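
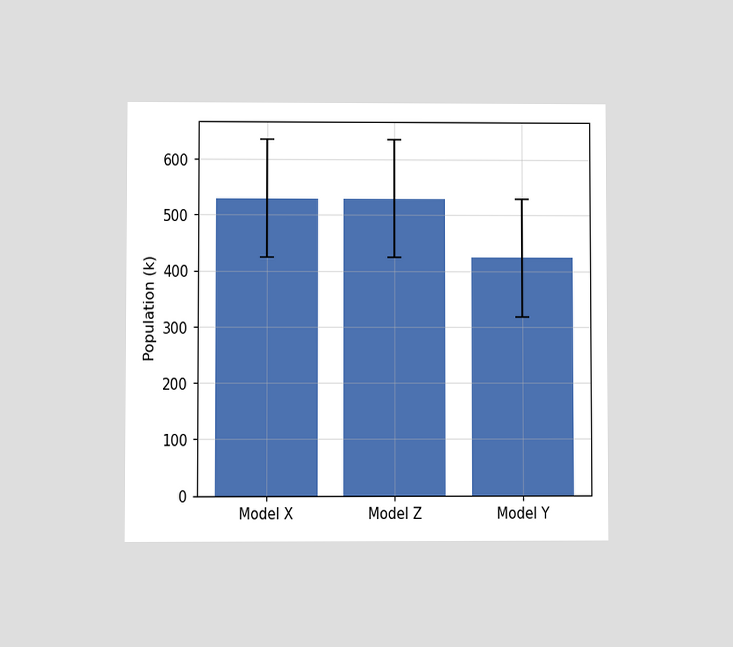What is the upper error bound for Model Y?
530k

The chart is viewed at a slight angle. The Model Y bar's upper whisker reaches 530k.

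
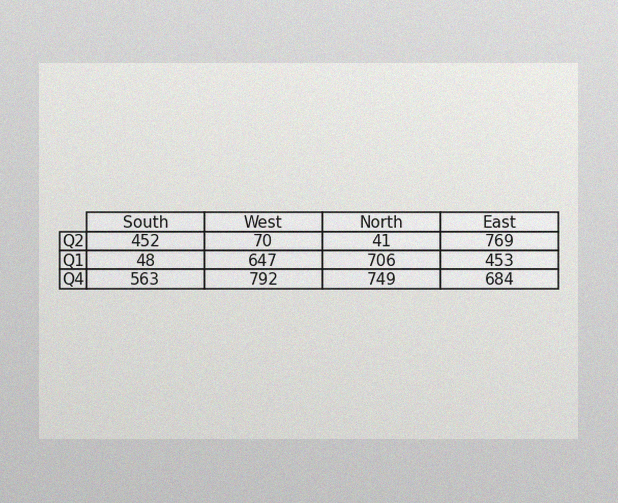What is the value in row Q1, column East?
The image has some photo noise and uneven lighting. The (Q1, East) cell reads 453.

453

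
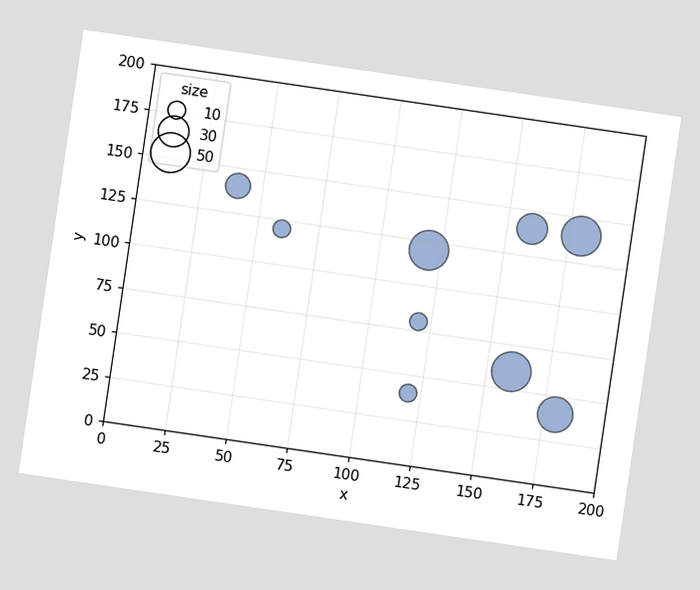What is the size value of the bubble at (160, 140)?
The chart is tilted about 8° clockwise. Matching the bubble at (160, 140) against the size legend gives 30.

30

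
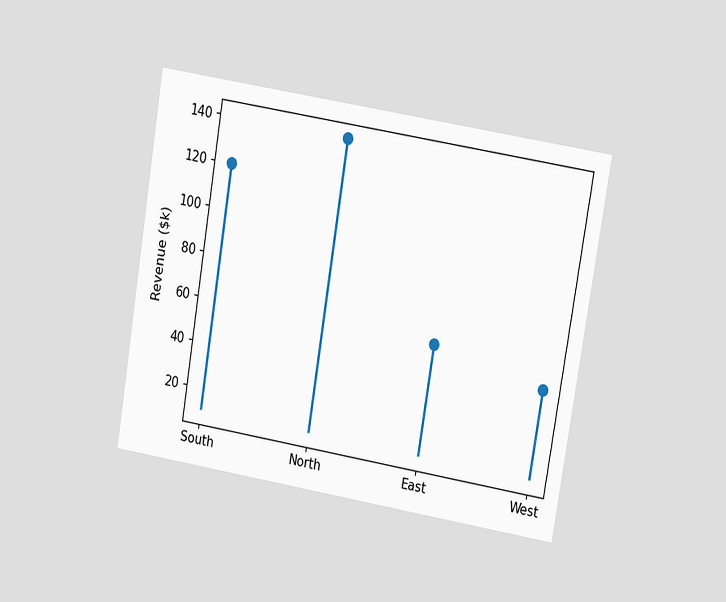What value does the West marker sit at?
$50k

The chart is tilted about 9° clockwise and viewed at a slight angle. The West marker sits at $50k.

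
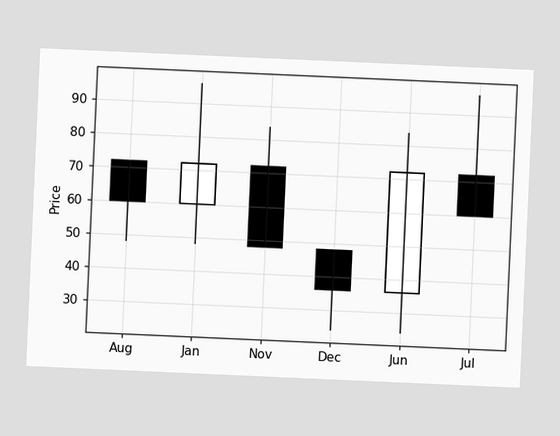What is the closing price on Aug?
The chart is tilted about 3° clockwise. The Aug candle closes at 60.

60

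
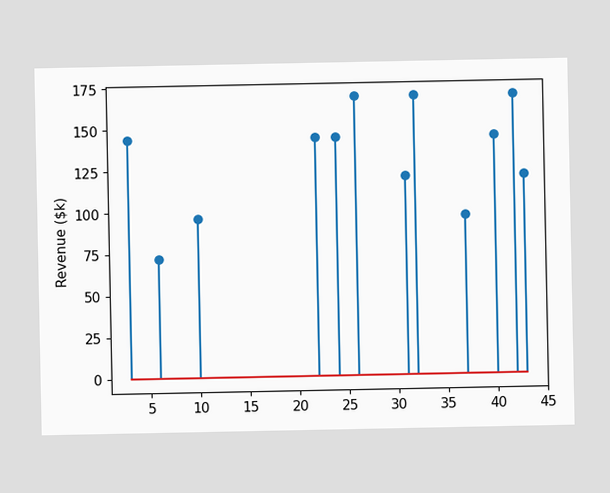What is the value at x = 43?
$120k

The stem at x=43 reaches $120k.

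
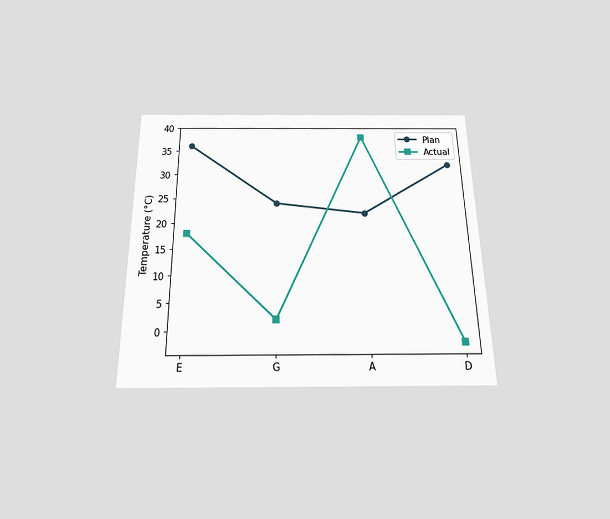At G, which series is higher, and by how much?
Plan, by 22°C

The chart is viewed slightly from below. At G, Plan sits above the other line by 22°C.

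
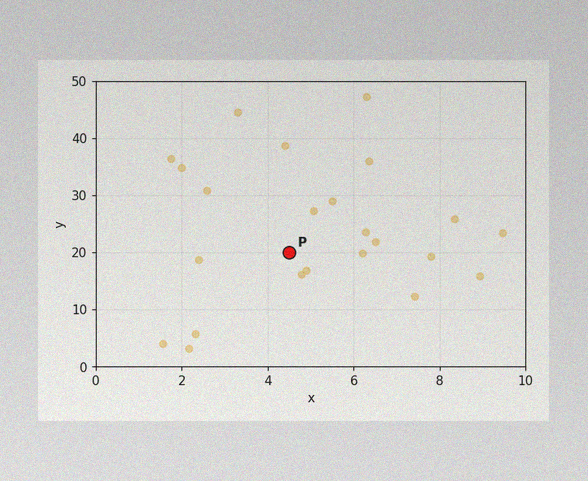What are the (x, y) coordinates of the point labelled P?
(4.5, 20)

The image has some photo noise and uneven lighting. Following the gridlines from P to each axis, P sits at (4.5, 20).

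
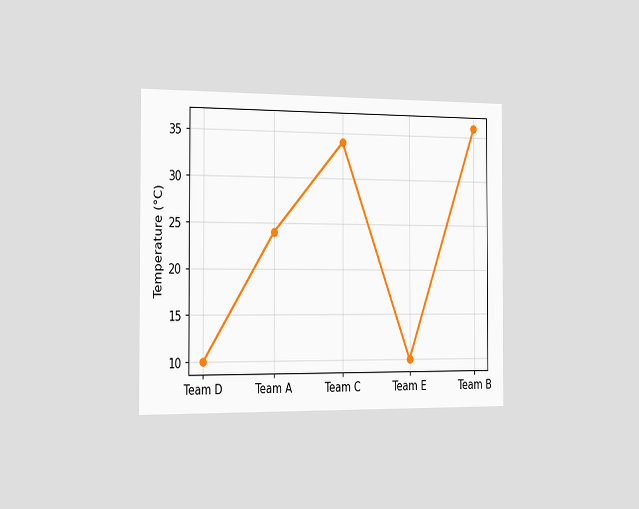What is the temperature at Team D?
10°C

The chart is viewed slightly from the left. At Team D, the line is at 10°C.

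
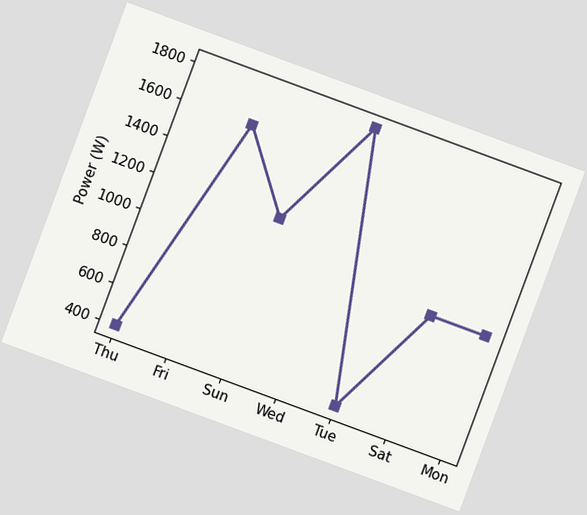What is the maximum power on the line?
1800W

The chart is tilted about 20° clockwise. The highest point is at Wed, and reading across to the y-axis gives 1800W.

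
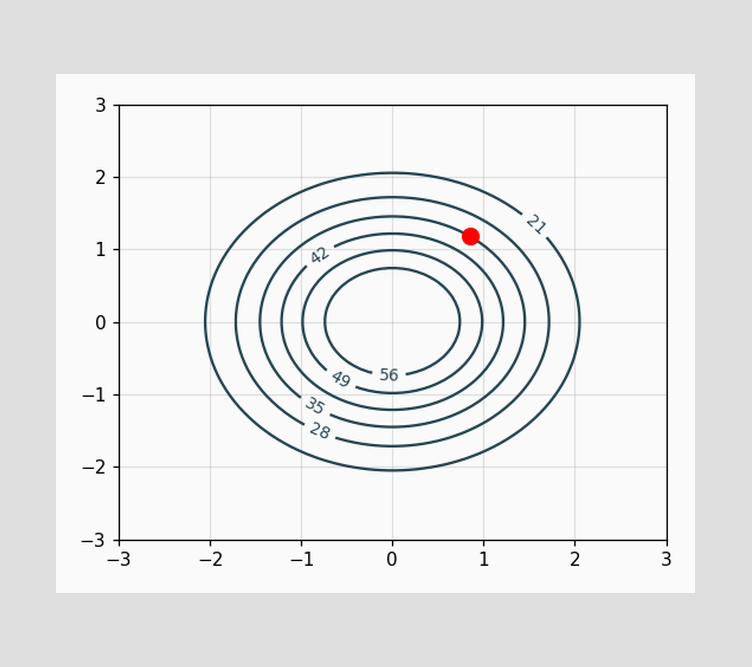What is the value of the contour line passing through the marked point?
35

The marked point sits on the contour labelled 35.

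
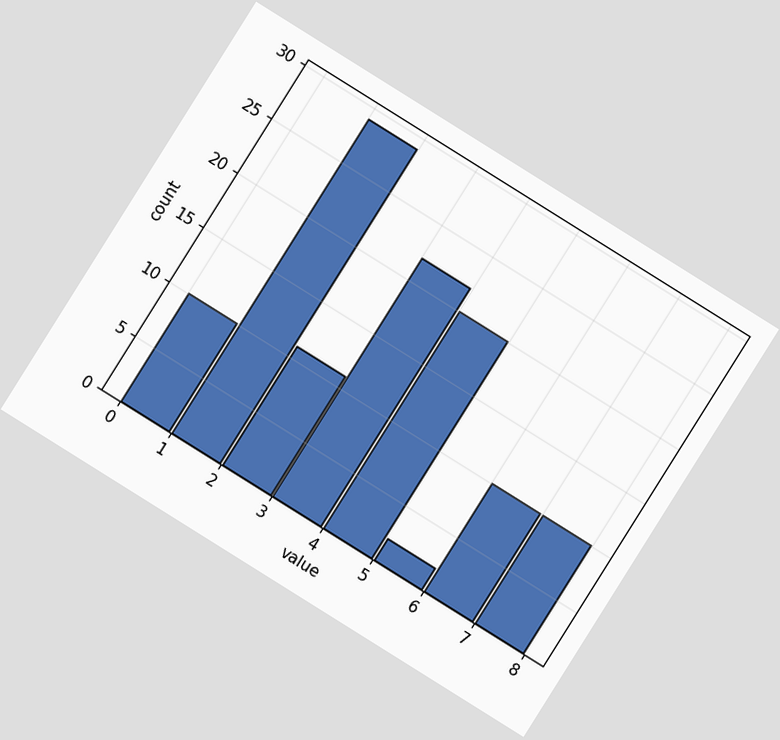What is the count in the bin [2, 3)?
11

The chart is tilted about 32° clockwise. The [2, 3) bin has height 11.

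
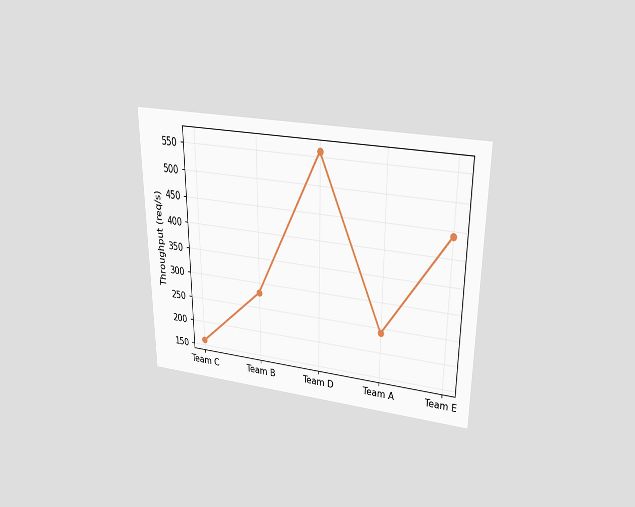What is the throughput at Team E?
The chart is viewed slightly from above. At Team E, the line is at 440req/s.

440req/s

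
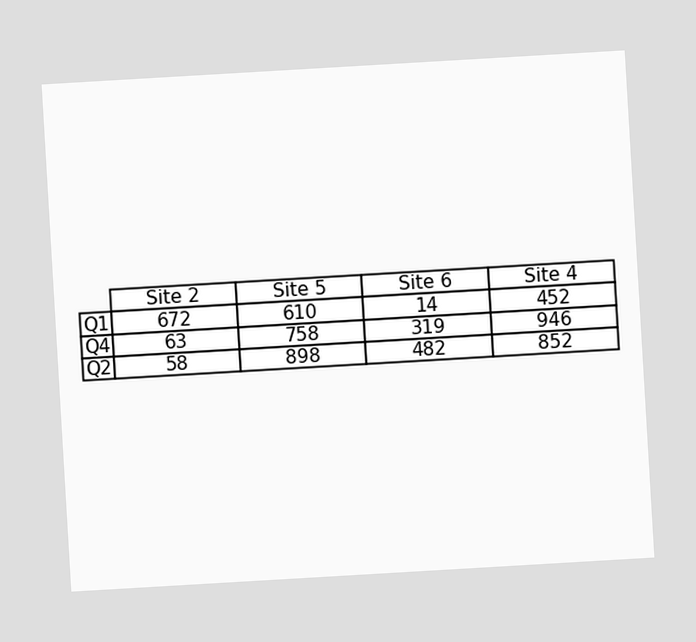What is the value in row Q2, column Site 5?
898

The chart is tilted about 3° counter-clockwise. The (Q2, Site 5) cell reads 898.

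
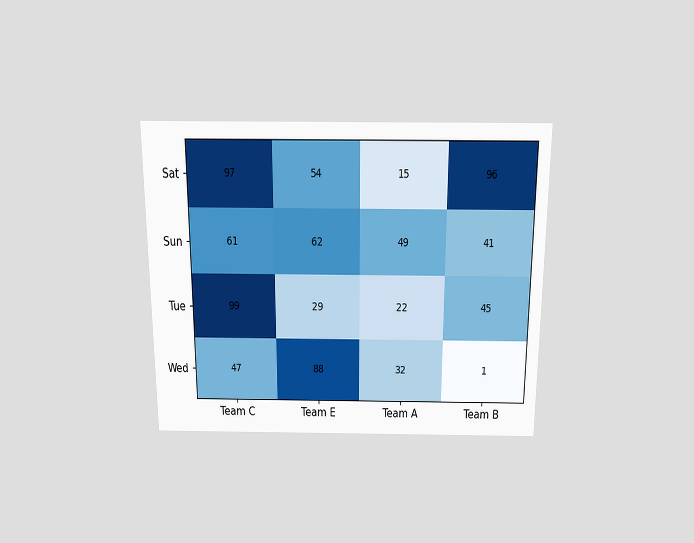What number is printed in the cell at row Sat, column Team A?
The chart is viewed slightly from above. The (Sat, Team A) cell reads 15.

15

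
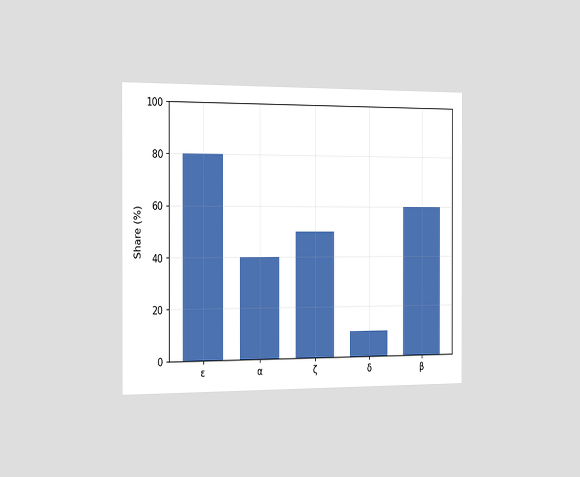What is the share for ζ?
The chart is viewed slightly from the left. Reading along the chart's y-axis, the ζ bar reaches 50%.

50%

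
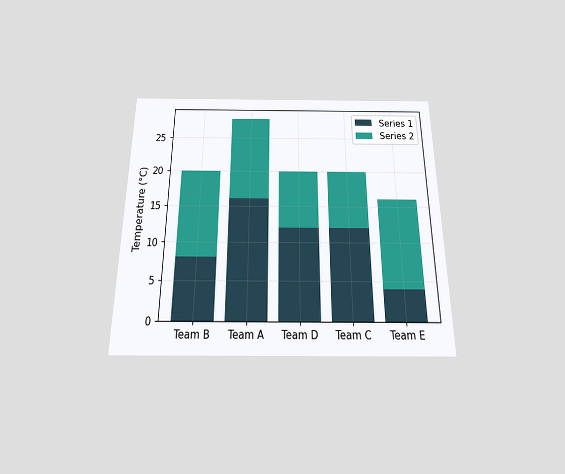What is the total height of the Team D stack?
The chart is viewed slightly from below. The Team D stack's top reaches 20°C on the y-axis.

20°C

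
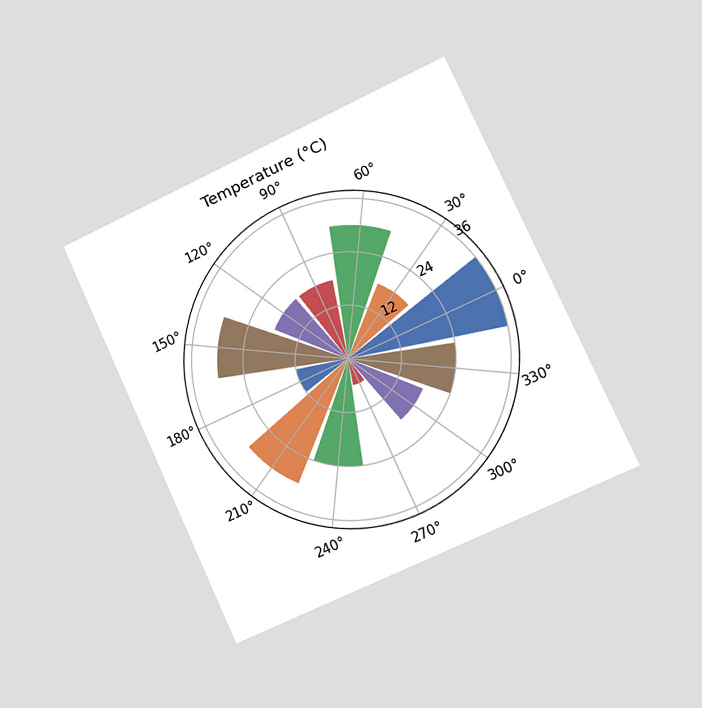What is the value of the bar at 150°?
30°C

The chart is tilted about 25° counter-clockwise and viewed slightly from the right. The bar at 150° reaches 30°C on the radial axis.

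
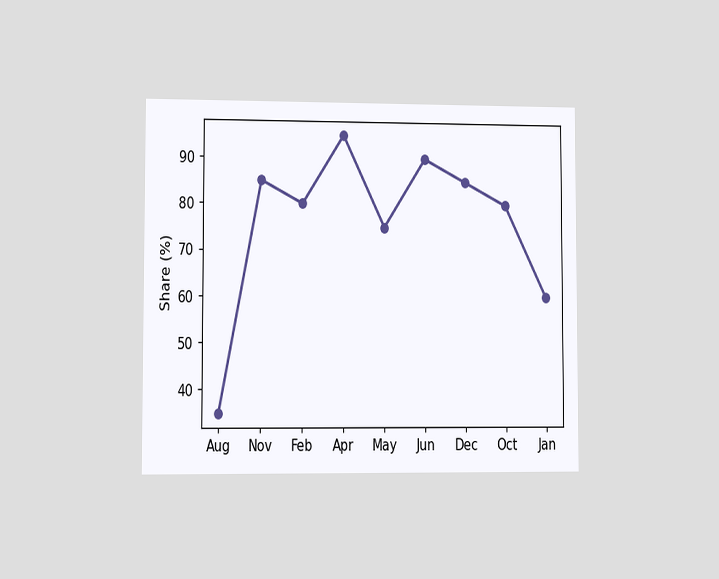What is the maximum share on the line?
The chart is viewed at a slight angle. The highest point is at Apr, and reading across to the y-axis gives 95%.

95%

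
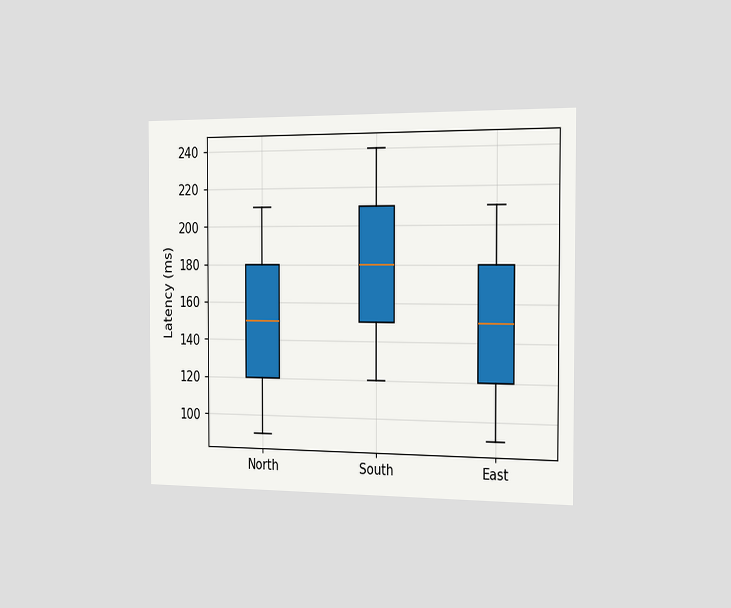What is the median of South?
The chart is viewed slightly from the right. The median line in the South box sits at 180ms.

180ms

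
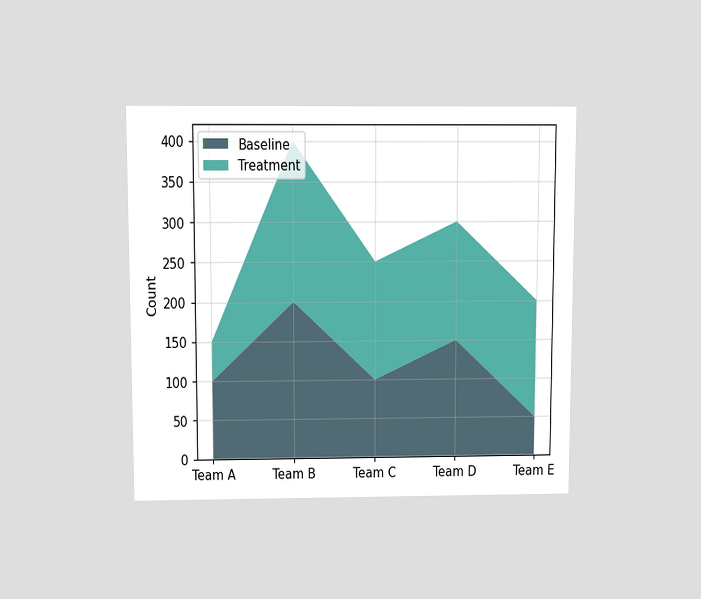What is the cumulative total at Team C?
The chart is viewed slightly from above. The stacked total at Team C reaches 250.

250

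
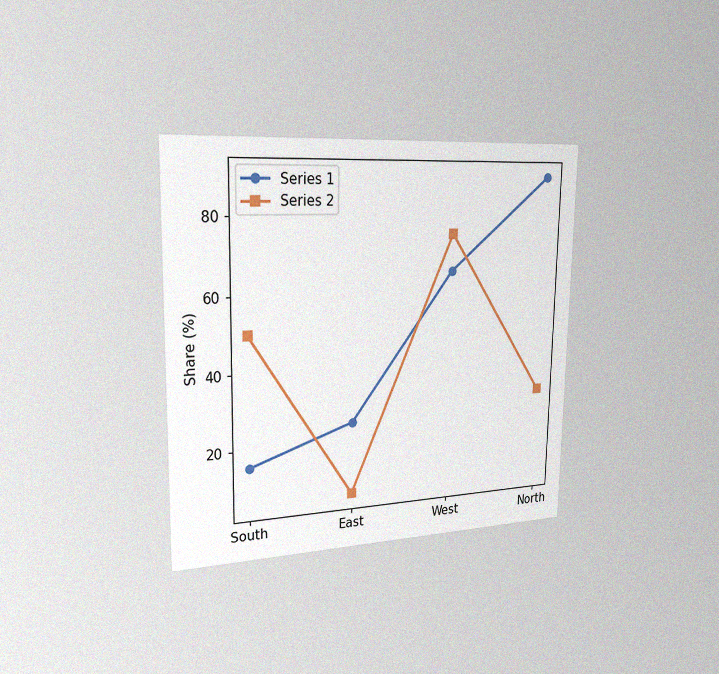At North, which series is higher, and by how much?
The chart is viewed slightly from the left, with some photo noise. At North, Series 1 sits above the other line by 60%.

Series 1, by 60%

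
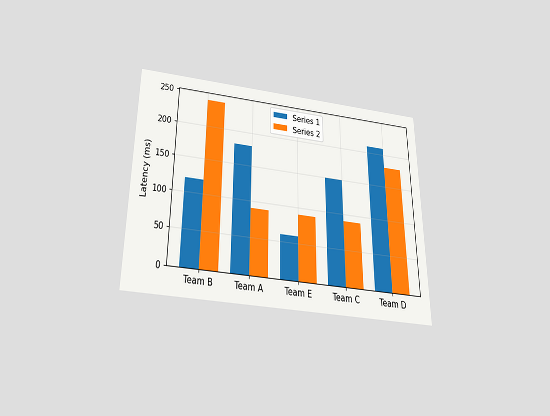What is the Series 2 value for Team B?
240ms

The chart is viewed slightly from below. The Series 2 bar at Team B reaches 240ms on the y-axis.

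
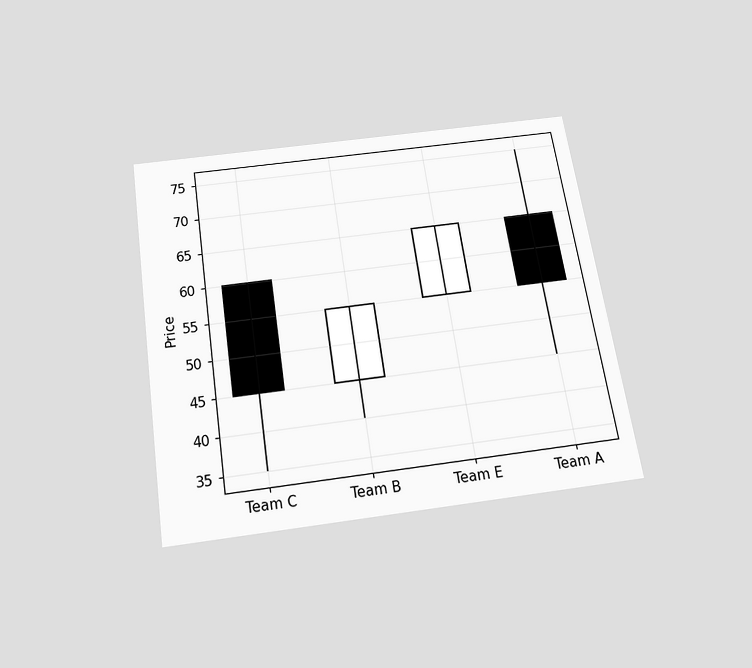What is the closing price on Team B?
The chart is tilted about 9° counter-clockwise and viewed slightly from below. The Team B candle closes at 55.

55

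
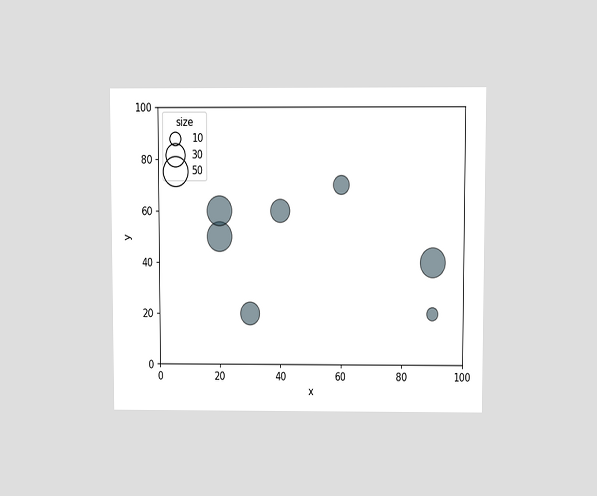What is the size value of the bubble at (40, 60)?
30

The chart is viewed at a slight angle. Matching the bubble at (40, 60) against the size legend gives 30.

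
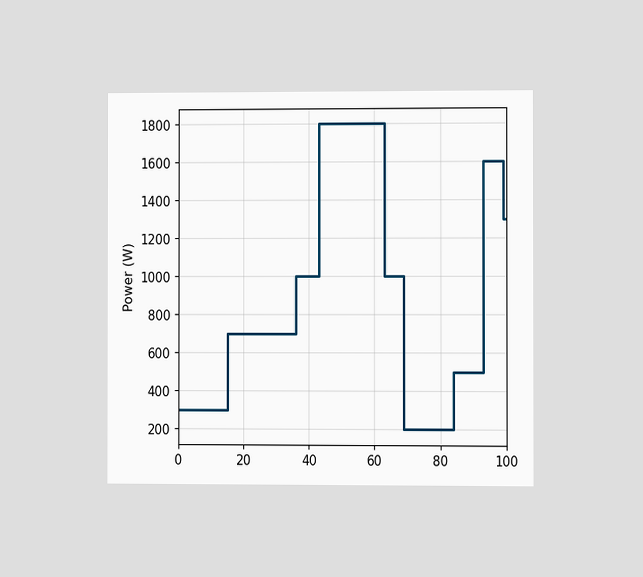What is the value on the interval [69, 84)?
The chart is viewed at a slight angle. On [69, 84) the step sits at 200W.

200W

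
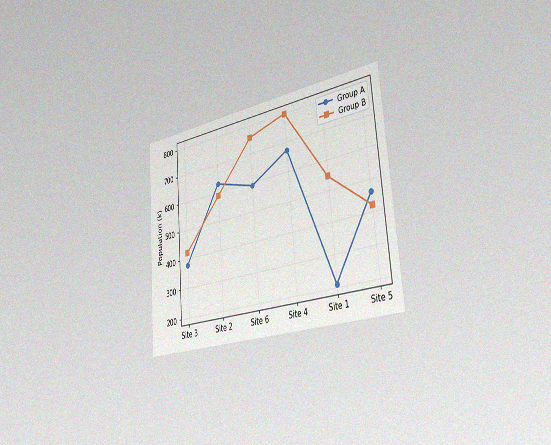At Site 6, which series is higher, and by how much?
The chart is tilted about 5° counter-clockwise and viewed slightly from the right, with some photo noise. At Site 6, Group B sits above the other line by 168k.

Group B, by 168k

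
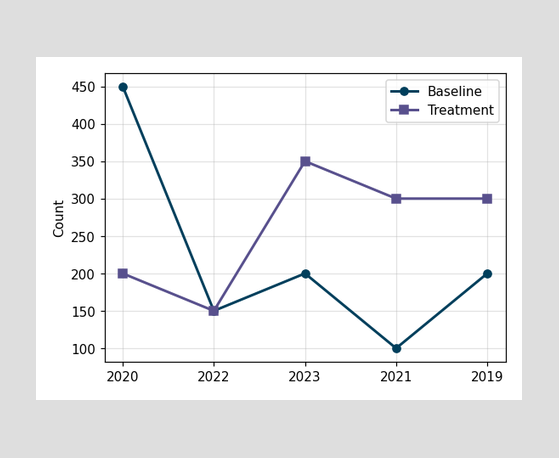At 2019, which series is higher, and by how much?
At 2019, Treatment sits above the other line by 100.

Treatment, by 100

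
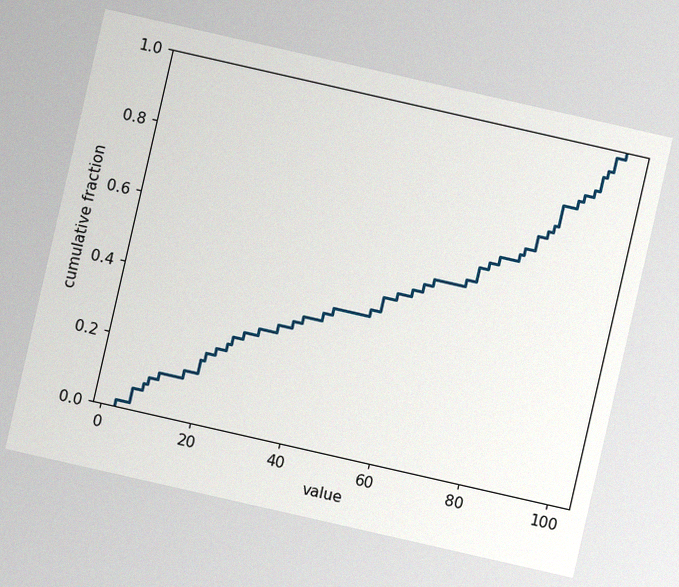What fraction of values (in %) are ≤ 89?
The chart is tilted about 13° clockwise, with some photo noise. At x=89 the ECDF step is at 82%.

82%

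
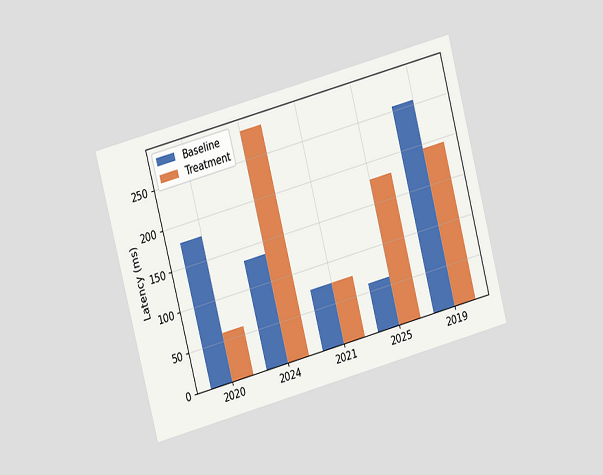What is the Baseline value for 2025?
60ms

The chart is tilted about 15° counter-clockwise and viewed at a slight angle. The Baseline bar at 2025 reaches 60ms on the y-axis.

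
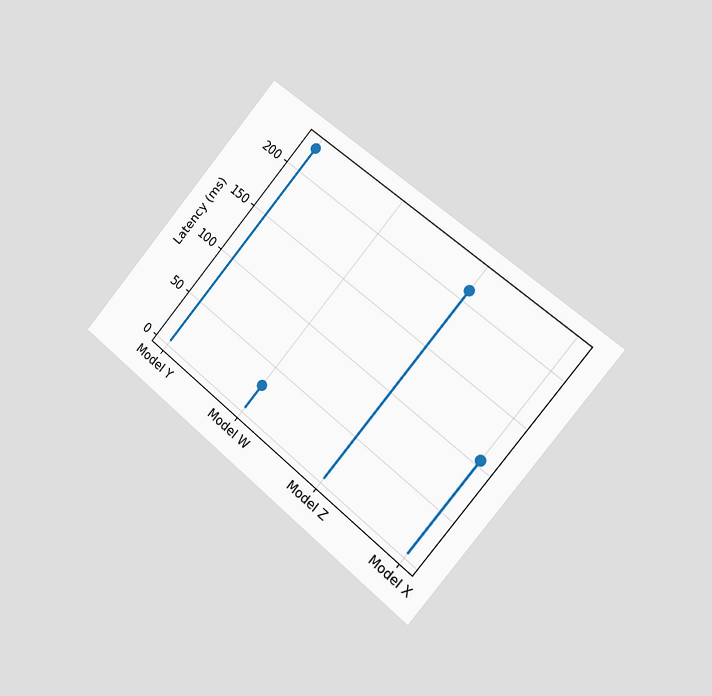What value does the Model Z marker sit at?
The chart is tilted about 40° clockwise and viewed slightly from the right. The Model Z marker sits at 210ms.

210ms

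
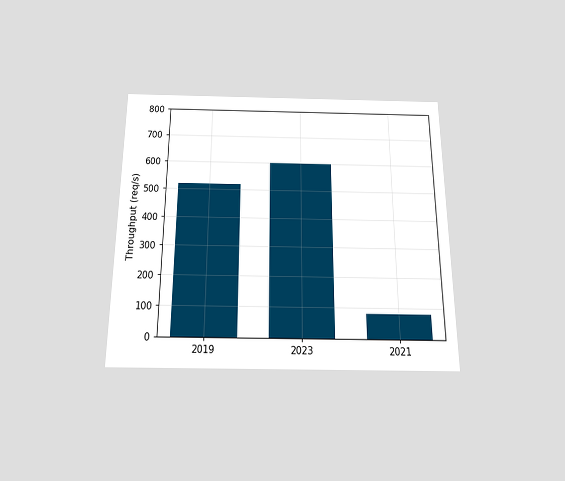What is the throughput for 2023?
The chart is viewed slightly from below. Reading along the chart's y-axis, the 2023 bar reaches 600req/s.

600req/s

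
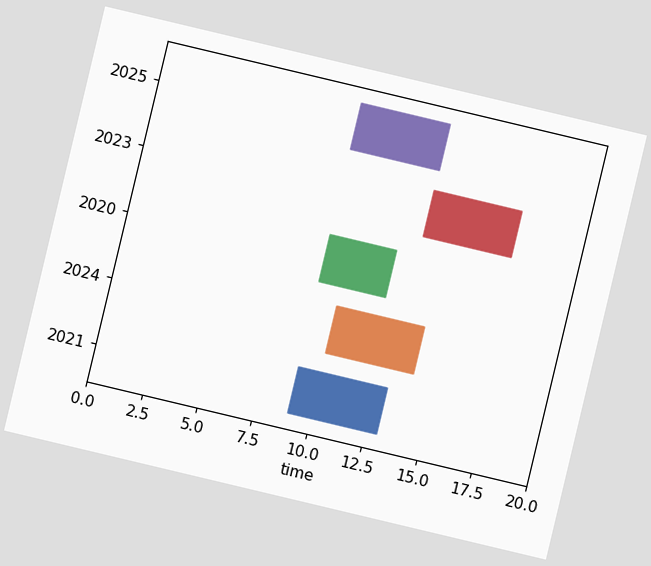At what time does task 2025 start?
9

The chart is tilted about 13° clockwise. The 2025 bar begins at t=9.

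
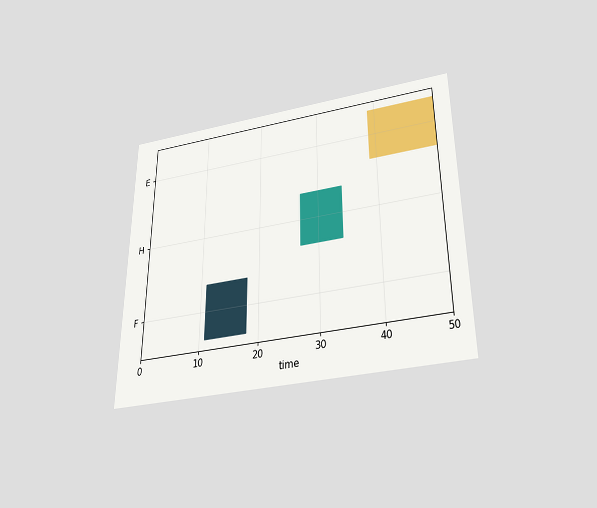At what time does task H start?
The chart is viewed slightly from below. The H bar begins at t=27.

27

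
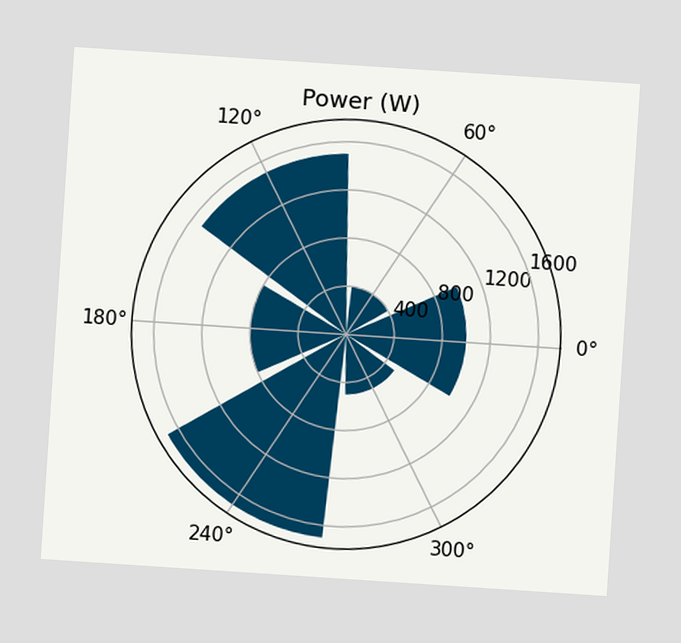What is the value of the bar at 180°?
800W

The chart is tilted about 4° clockwise. The bar at 180° reaches 800W on the radial axis.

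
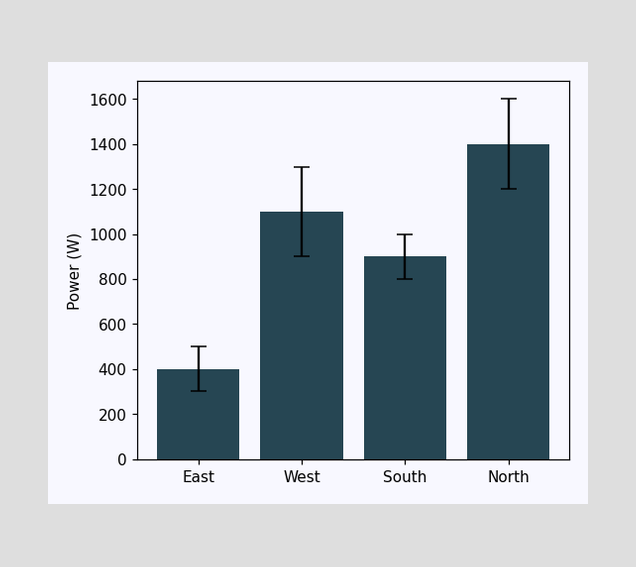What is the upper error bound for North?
The North bar's upper whisker reaches 1600W.

1600W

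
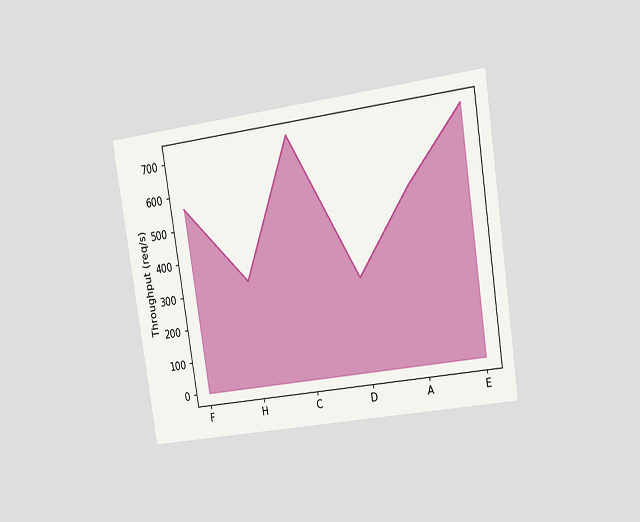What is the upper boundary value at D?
The chart is tilted about 9° counter-clockwise and viewed slightly from the right. At D the upper boundary is at 280req/s.

280req/s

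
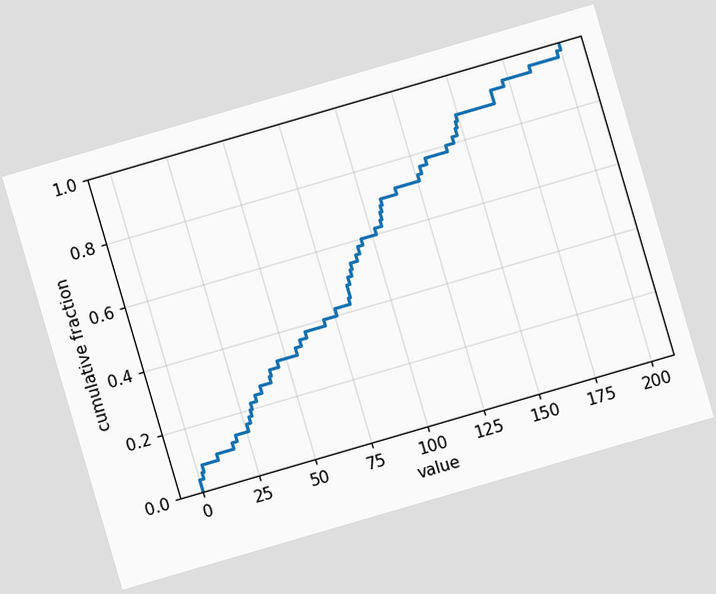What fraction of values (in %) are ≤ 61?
38%

The chart is tilted about 16° counter-clockwise. At x=61 the ECDF step is at 38%.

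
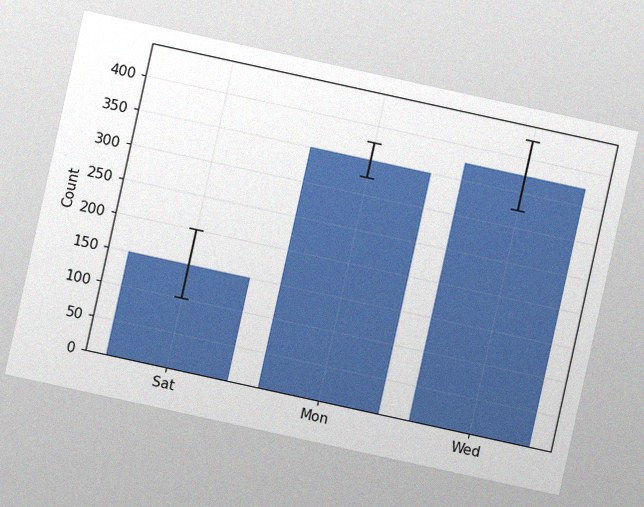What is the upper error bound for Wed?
The chart is tilted about 12° clockwise, with some photo noise. The Wed bar's upper whisker reaches 425.

425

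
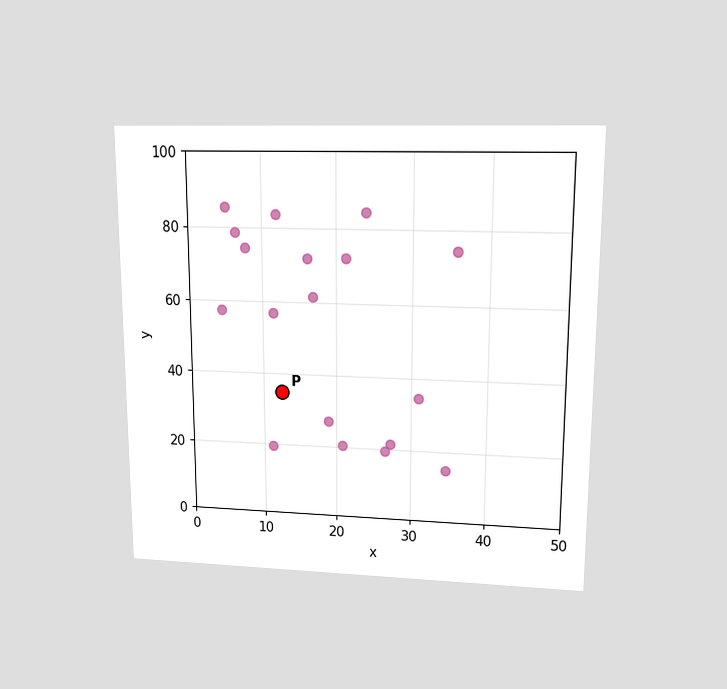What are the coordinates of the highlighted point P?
The chart is viewed at a slight angle. Following the gridlines from P to each axis, P sits at (12.5, 35).

(12.5, 35)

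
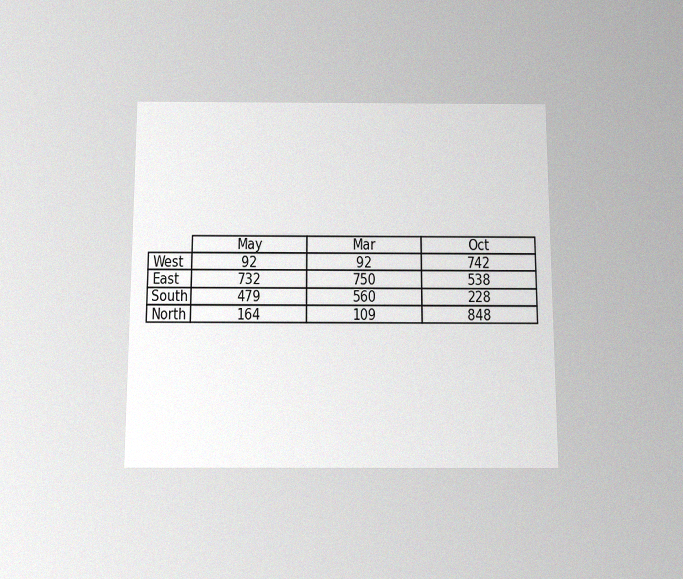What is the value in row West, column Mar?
92

The chart is viewed slightly from below, with some photo noise. The (West, Mar) cell reads 92.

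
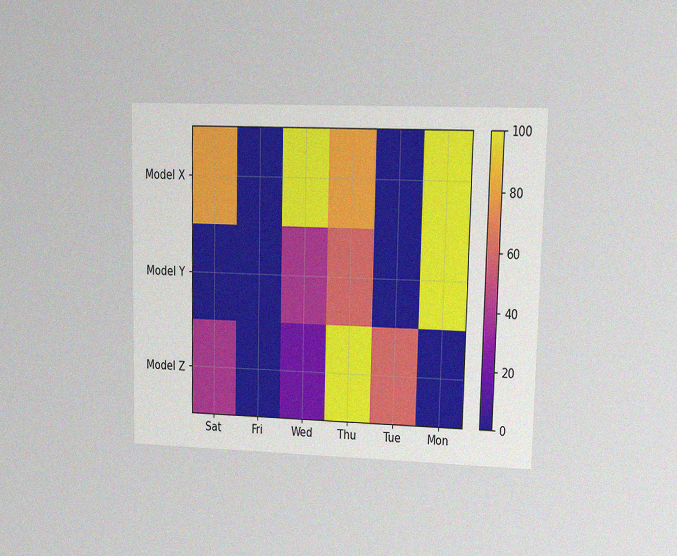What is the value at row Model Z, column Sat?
40

The chart is viewed at a slight angle, with some photo noise. Matching cell (Model Z, Sat) against the colorbar gives 40.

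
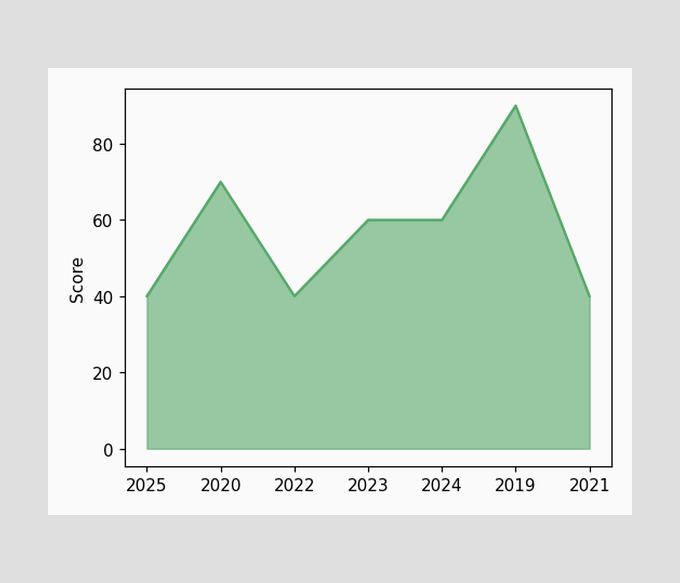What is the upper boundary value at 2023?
At 2023 the upper boundary is at 60.

60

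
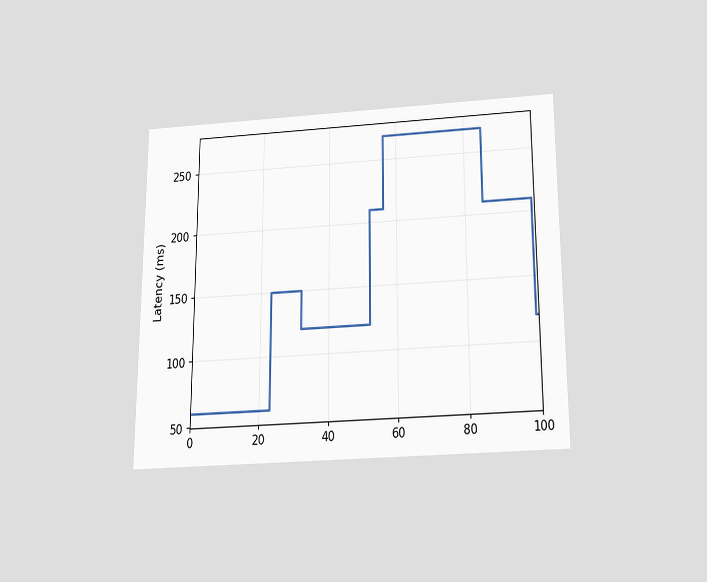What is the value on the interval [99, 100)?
The chart is viewed slightly from below. On [99, 100) the step sits at 120ms.

120ms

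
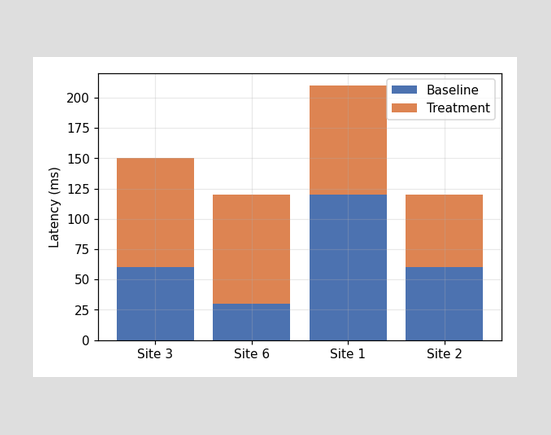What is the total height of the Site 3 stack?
150ms

The Site 3 stack's top reaches 150ms on the y-axis.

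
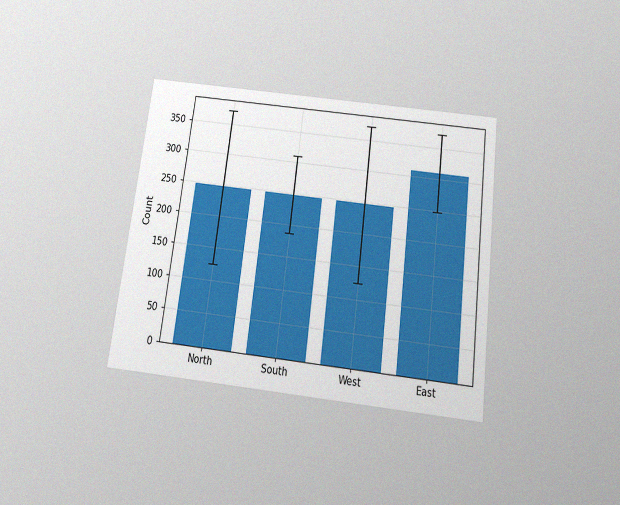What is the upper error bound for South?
The chart is tilted about 7° clockwise and viewed slightly from below, with some photo noise. The South bar's upper whisker reaches 310.

310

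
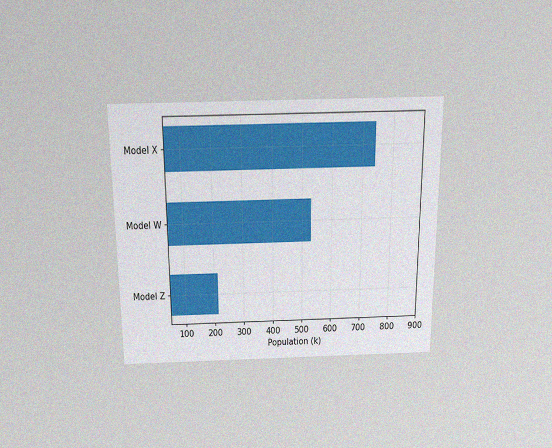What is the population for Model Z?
212k

The chart is viewed slightly from above, with some photo noise. Reading along the chart's x-axis, the Model Z bar reaches 212k.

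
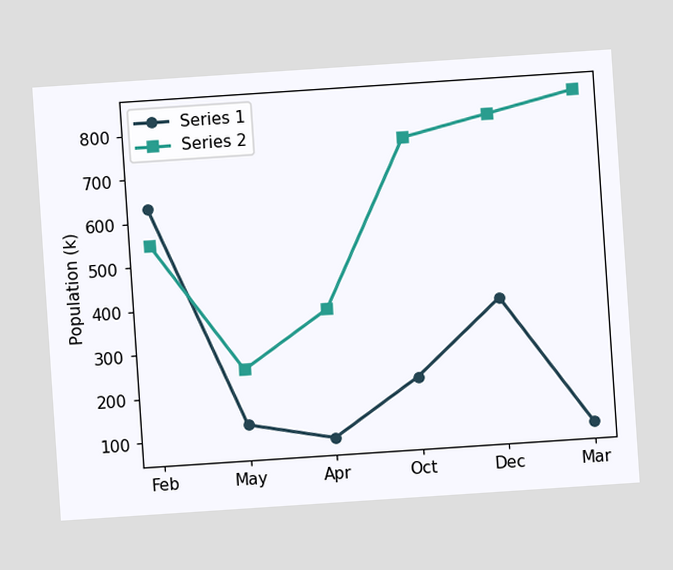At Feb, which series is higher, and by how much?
The chart is tilted about 4° counter-clockwise. At Feb, Series 1 sits above the other line by 84k.

Series 1, by 84k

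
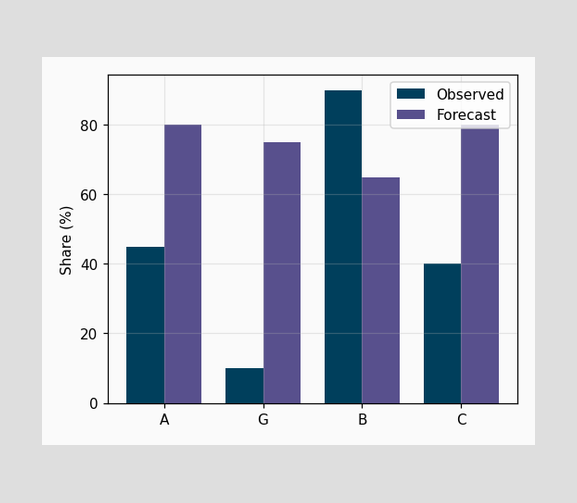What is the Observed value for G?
10%

The Observed bar at G reaches 10% on the y-axis.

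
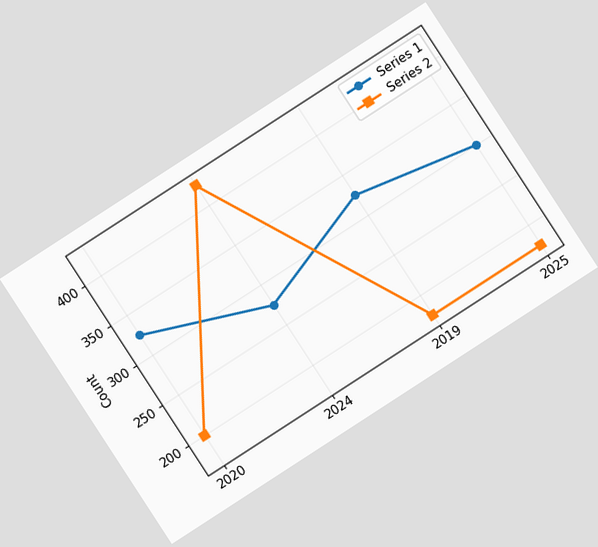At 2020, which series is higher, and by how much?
The chart is tilted about 33° counter-clockwise. At 2020, Series 1 sits above the other line by 125.

Series 1, by 125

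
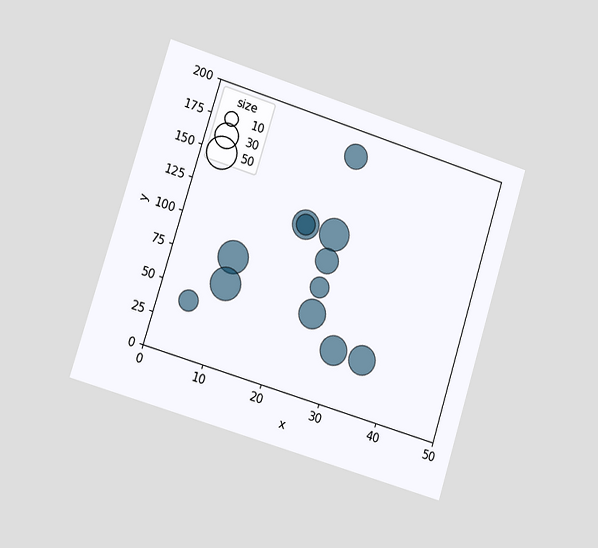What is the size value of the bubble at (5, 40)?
The chart is tilted about 17° clockwise and viewed slightly from the left. Matching the bubble at (5, 40) against the size legend gives 20.

20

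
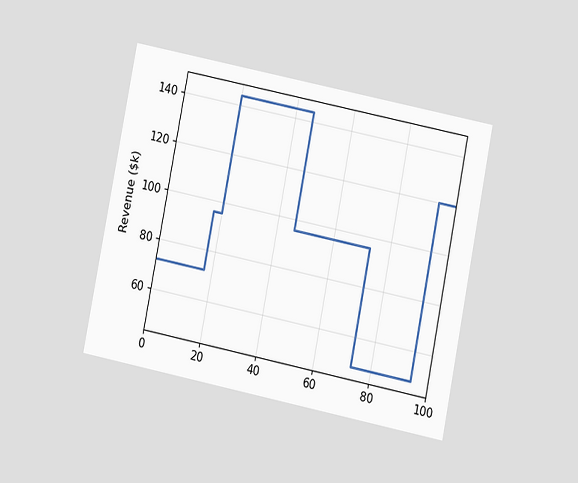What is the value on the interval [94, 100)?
$120k

The chart is tilted about 11° clockwise and viewed at a slight angle. On [94, 100) the step sits at $120k.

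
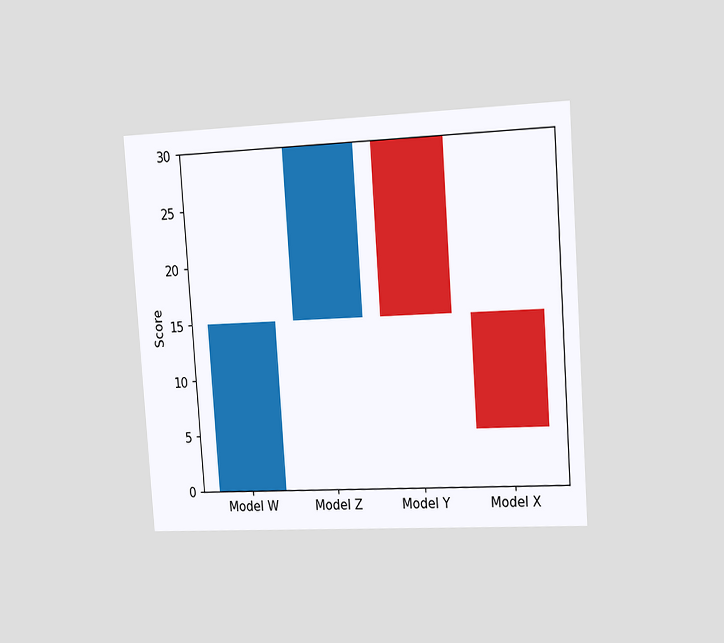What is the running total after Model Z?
30

The chart is tilted about 4° counter-clockwise and viewed slightly from the right. After Model Z the running total reaches 30.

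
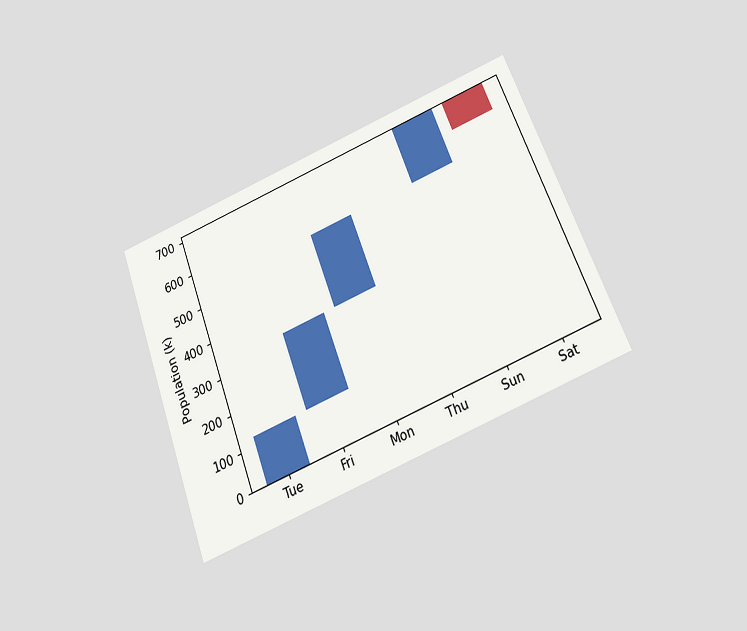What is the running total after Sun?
The chart is tilted about 21° counter-clockwise and viewed slightly from below. After Sun the running total reaches 714k.

714k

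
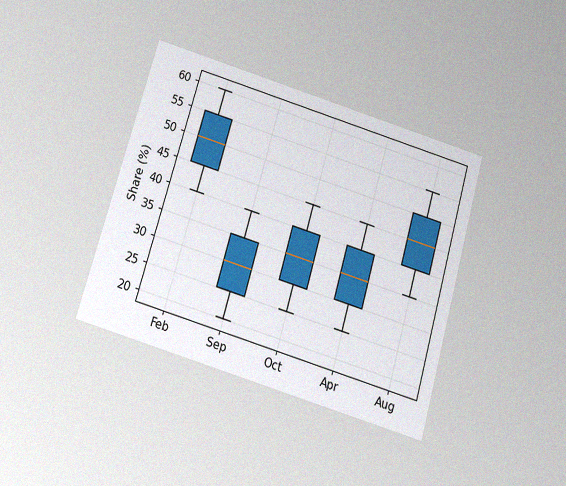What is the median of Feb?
50%

The chart is tilted about 16° clockwise and viewed slightly from below, with some photo noise. The median line in the Feb box sits at 50%.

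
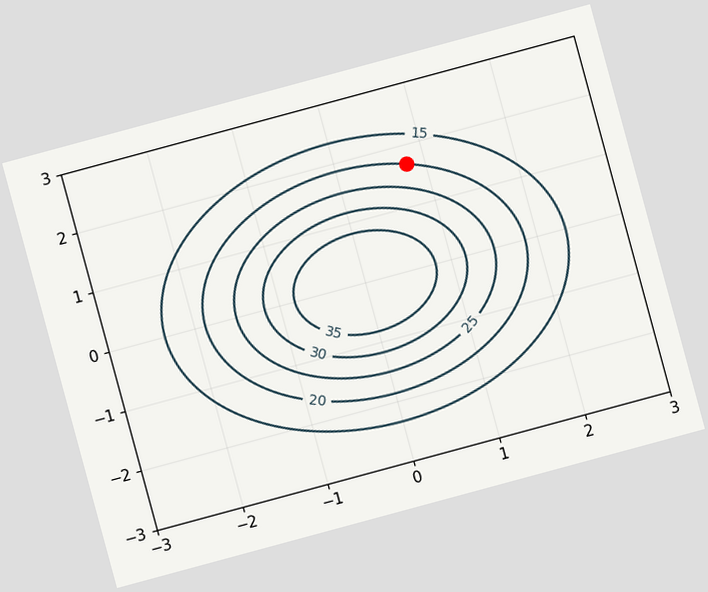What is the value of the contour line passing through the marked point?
20

The chart is tilted about 15° counter-clockwise. The marked point sits on the contour labelled 20.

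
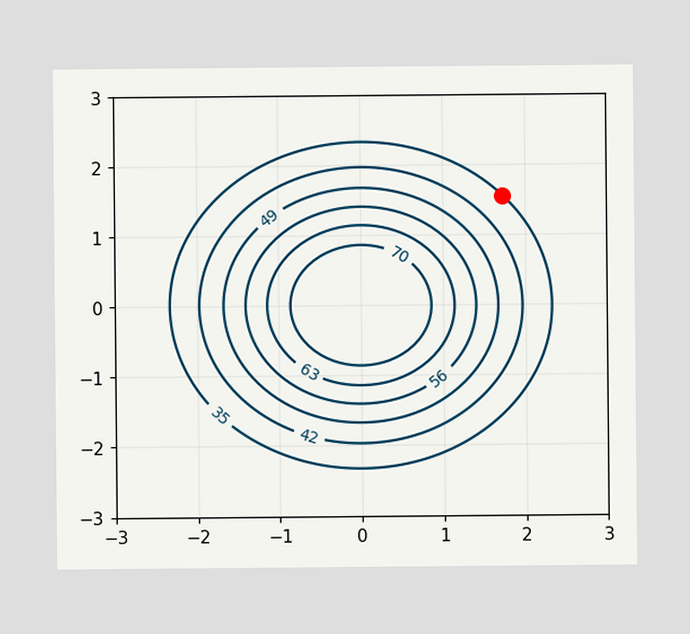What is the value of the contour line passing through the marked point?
35

The marked point sits on the contour labelled 35.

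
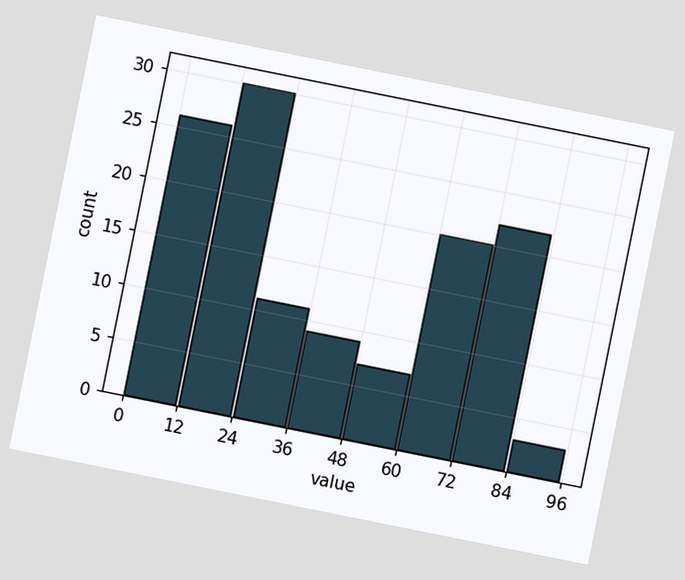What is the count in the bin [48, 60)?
7

The chart is tilted about 11° clockwise. The [48, 60) bin has height 7.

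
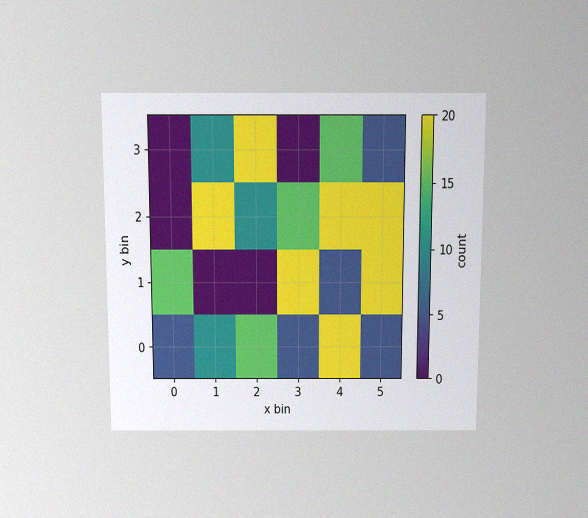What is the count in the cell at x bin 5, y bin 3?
5

The chart is viewed slightly from above, with some photo noise. Matching the cell (5, 3) against the colorbar gives 5.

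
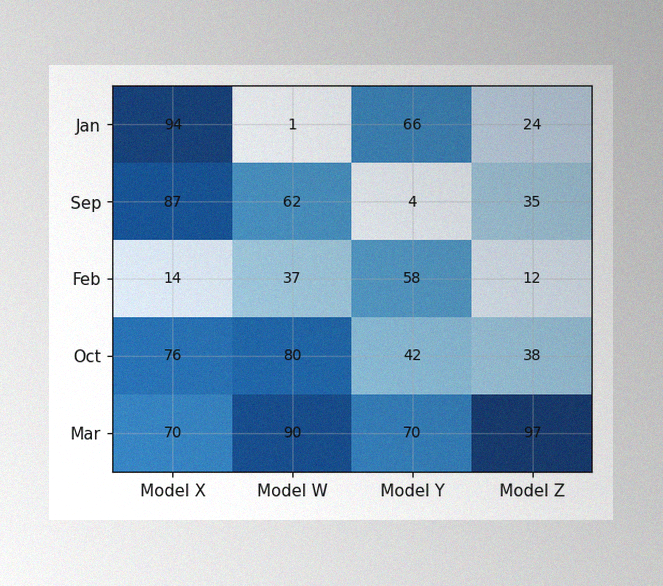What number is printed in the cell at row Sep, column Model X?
The image has some photo noise and uneven lighting. The (Sep, Model X) cell reads 87.

87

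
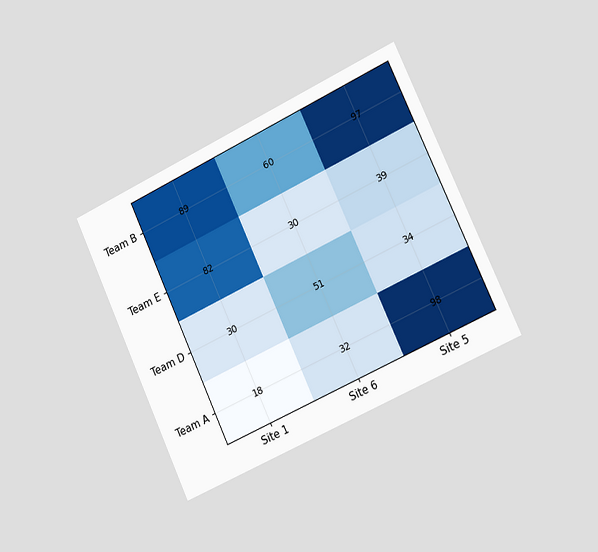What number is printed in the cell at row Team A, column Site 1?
18

The chart is tilted about 25° counter-clockwise and viewed slightly from the right. The (Team A, Site 1) cell reads 18.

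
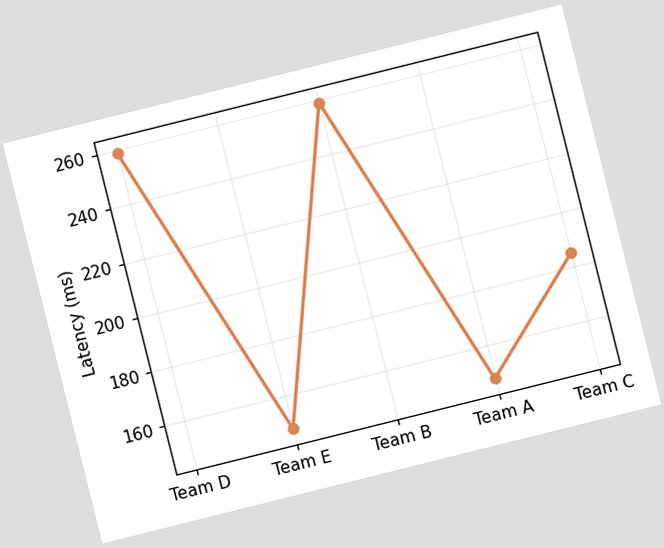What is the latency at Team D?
259ms

The chart is tilted about 14° counter-clockwise. At Team D, the line is at 259ms.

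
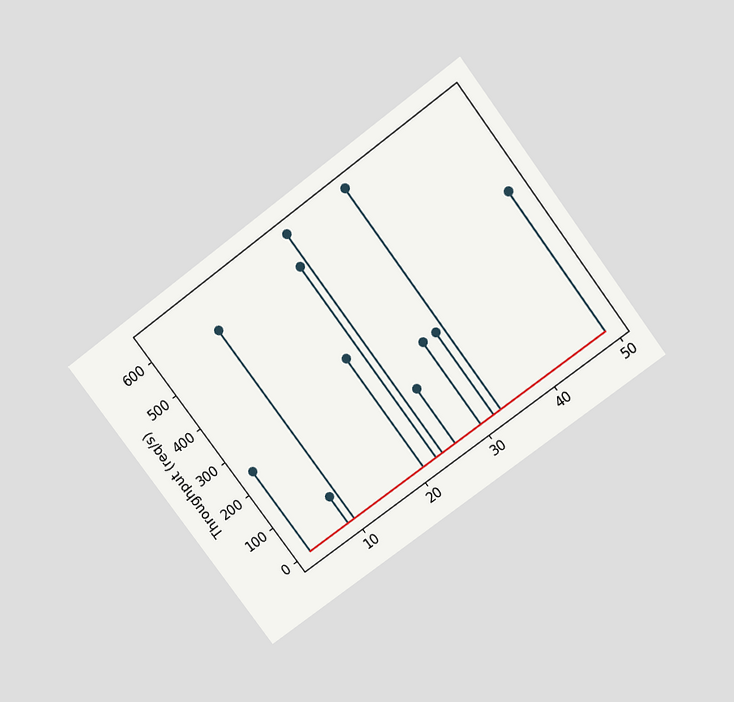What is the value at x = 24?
640req/s

The chart is tilted about 37° counter-clockwise and viewed slightly from above. The stem at x=24 reaches 640req/s.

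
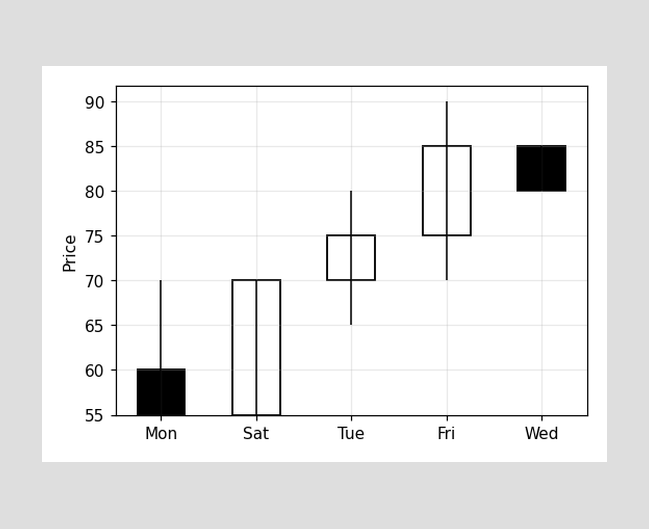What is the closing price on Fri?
The Fri candle closes at 85.

85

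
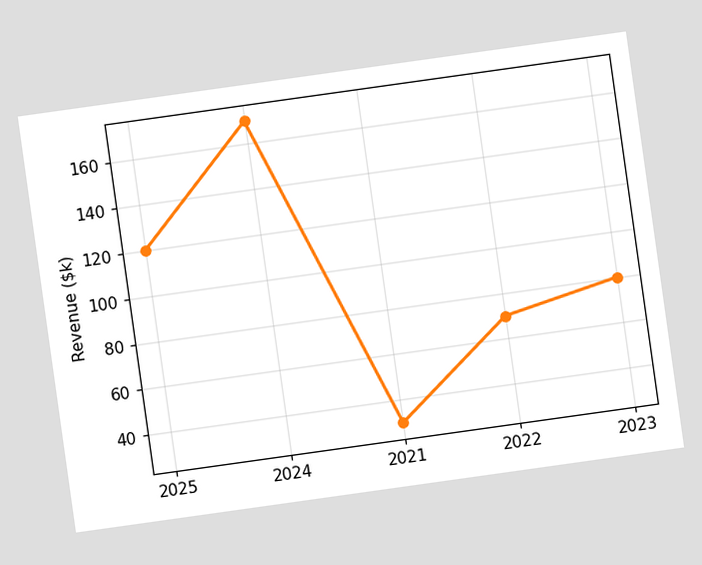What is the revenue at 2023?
$80k

The chart is tilted about 8° counter-clockwise. At 2023, the line is at $80k.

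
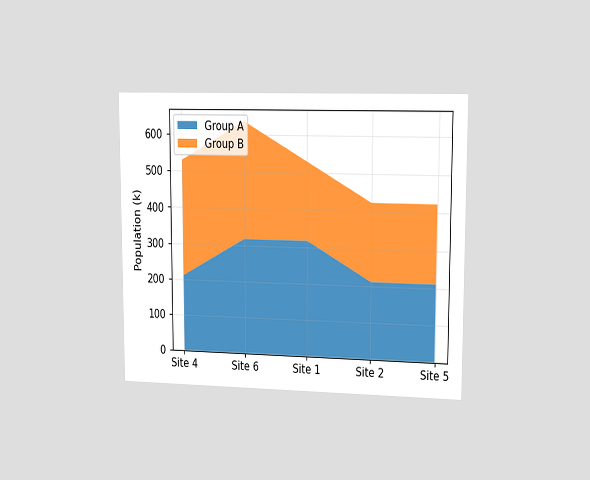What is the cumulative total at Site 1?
530k

The chart is viewed slightly from the right. The stacked total at Site 1 reaches 530k.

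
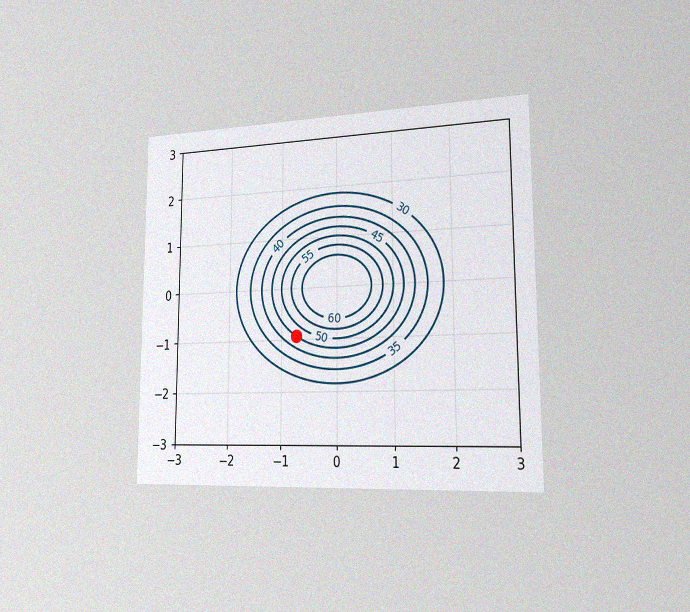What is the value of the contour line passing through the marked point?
The chart is viewed slightly from the right, with some photo noise. The marked point sits on the contour labelled 45.

45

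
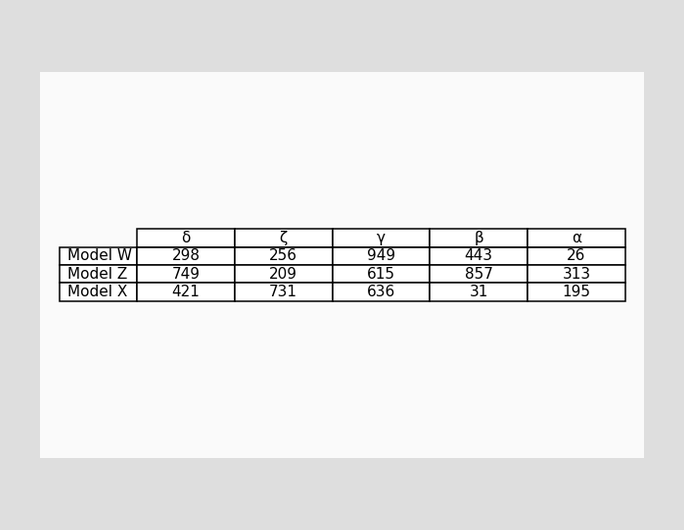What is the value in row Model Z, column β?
857

The (Model Z, β) cell reads 857.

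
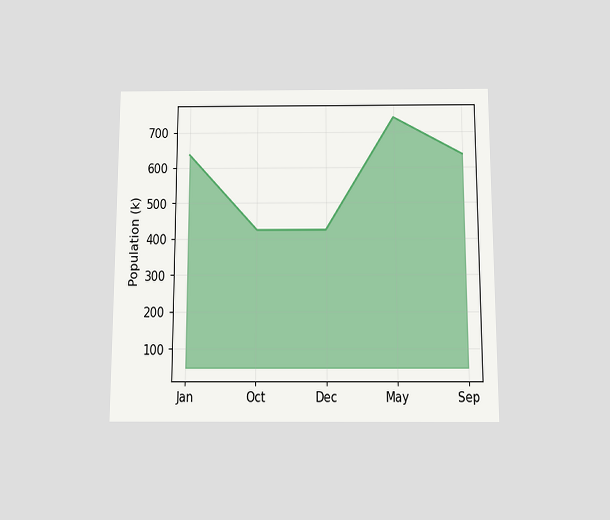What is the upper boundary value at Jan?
The chart is viewed slightly from below. At Jan the upper boundary is at 636k.

636k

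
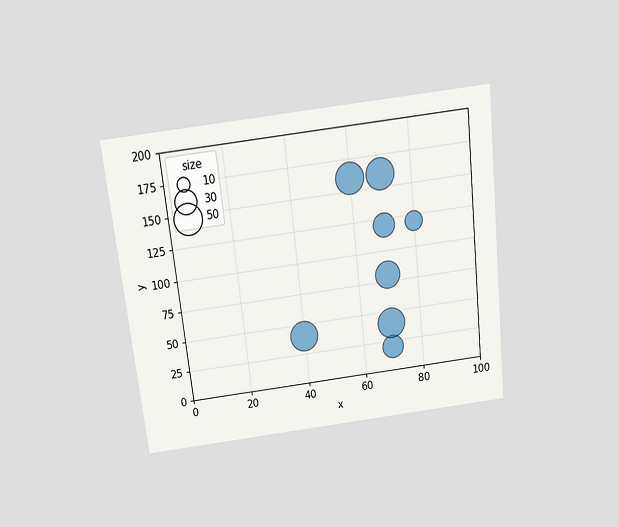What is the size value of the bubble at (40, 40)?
50

The chart is tilted about 6° counter-clockwise and viewed slightly from above. Matching the bubble at (40, 40) against the size legend gives 50.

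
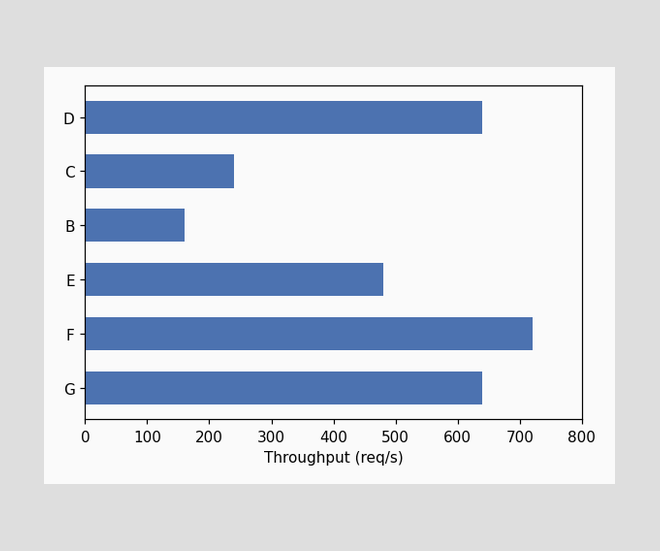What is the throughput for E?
480req/s

Reading along the chart's x-axis, the E bar reaches 480req/s.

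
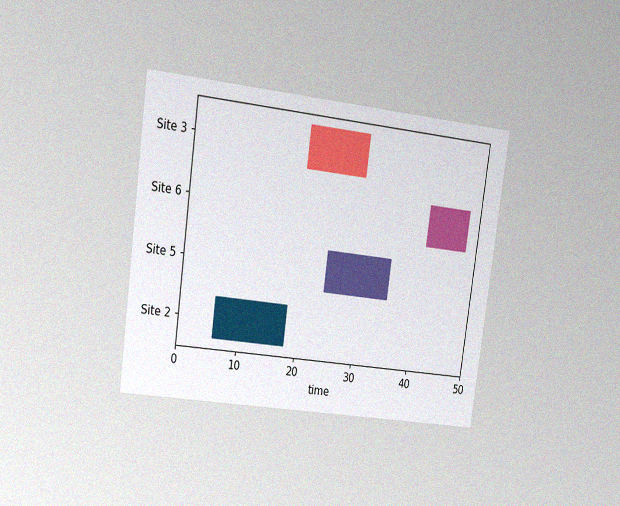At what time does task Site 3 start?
The chart is tilted about 8° clockwise and viewed at a slight angle, with some photo noise. The Site 3 bar begins at t=19.

19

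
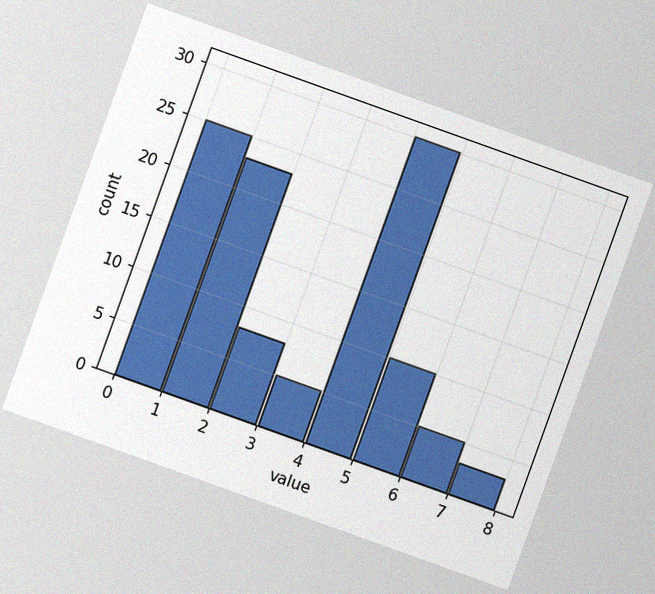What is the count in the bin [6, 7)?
The chart is tilted about 20° clockwise, with some photo noise. The [6, 7) bin has height 5.

5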